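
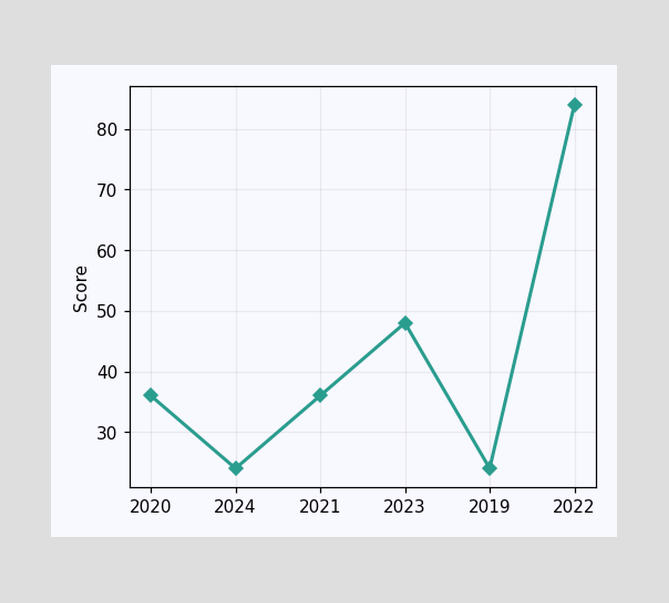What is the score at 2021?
36

At 2021, the line is at 36.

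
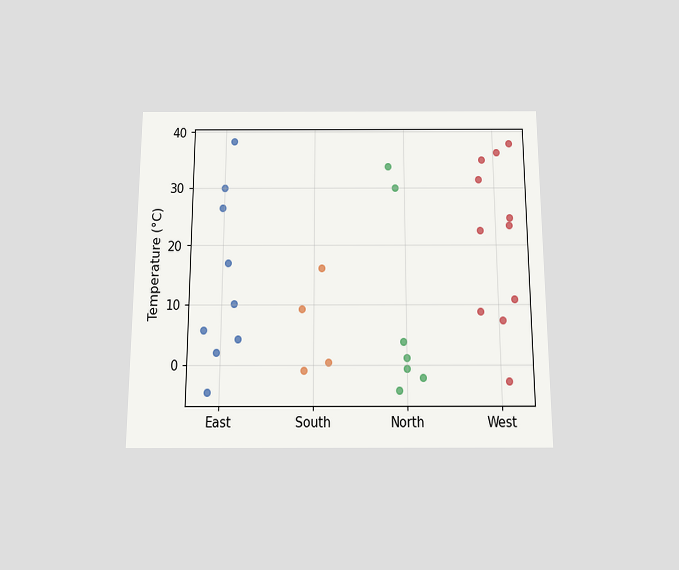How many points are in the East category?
The chart is viewed slightly from below. Counting the markers in the East column gives 9.

9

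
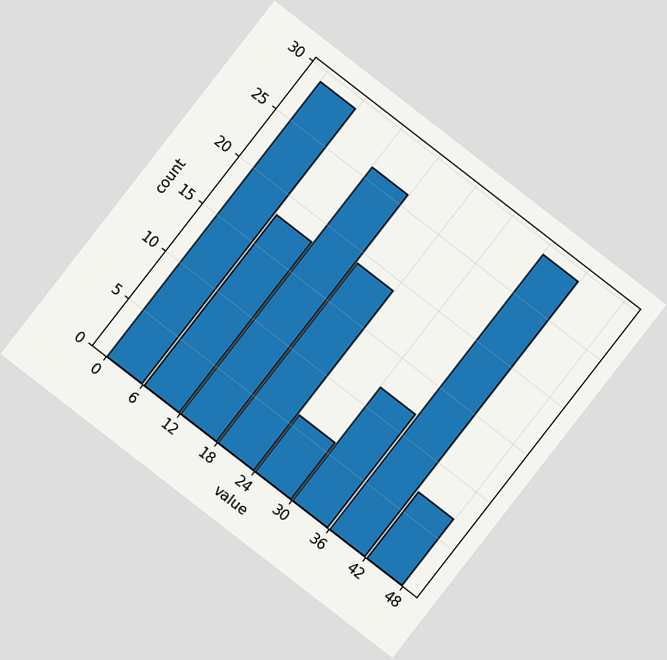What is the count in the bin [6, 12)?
18

The chart is tilted about 38° clockwise. The [6, 12) bin has height 18.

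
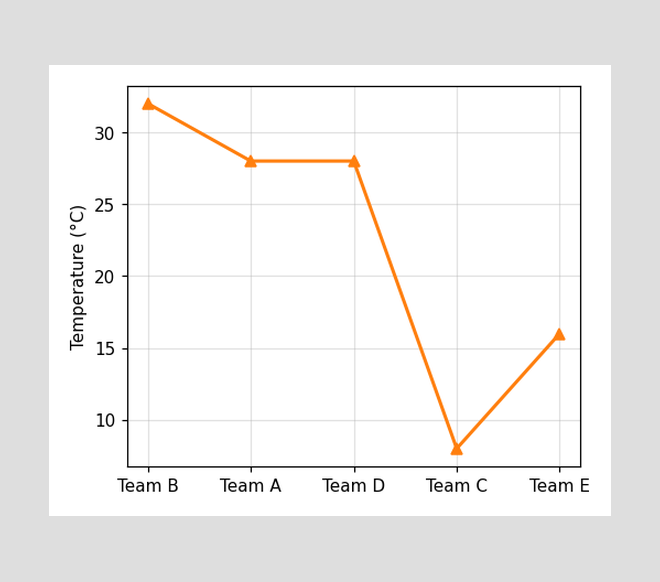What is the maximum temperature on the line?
The highest point is at Team B, and reading across to the y-axis gives 32°C.

32°C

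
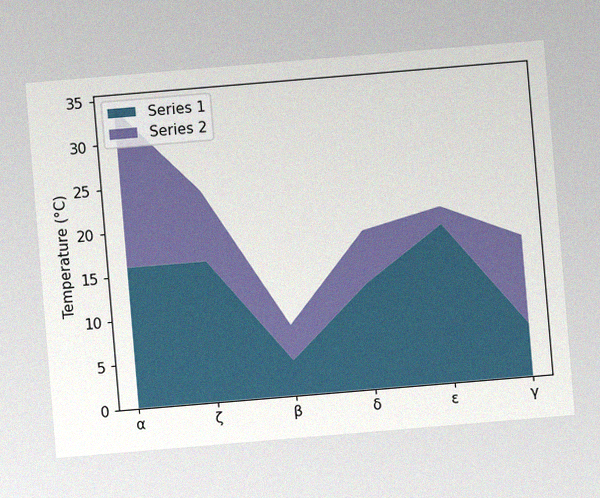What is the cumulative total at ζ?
The chart is tilted about 5° counter-clockwise, with some photo noise. The stacked total at ζ reaches 24°C.

24°C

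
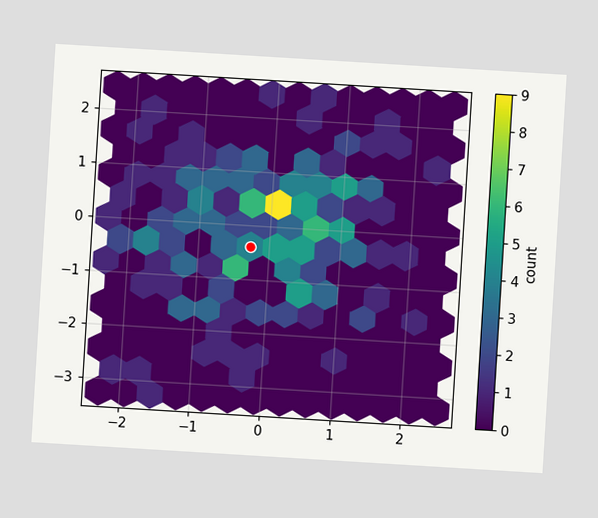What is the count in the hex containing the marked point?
4

The chart is tilted about 3° clockwise. The marked hex reads 4 on the colorbar.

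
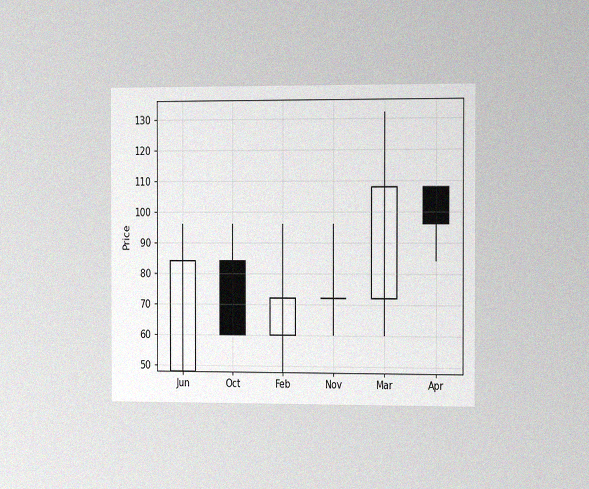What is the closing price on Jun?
84

The chart is viewed slightly from the right, with some photo noise. The Jun candle closes at 84.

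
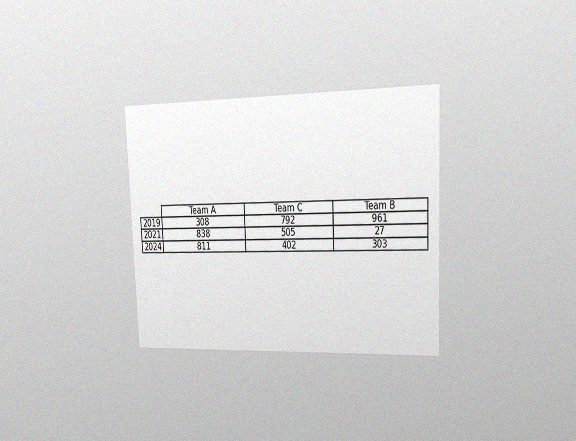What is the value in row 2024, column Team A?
811

The chart is tilted about 2° counter-clockwise and viewed slightly from the right, with some photo noise. The (2024, Team A) cell reads 811.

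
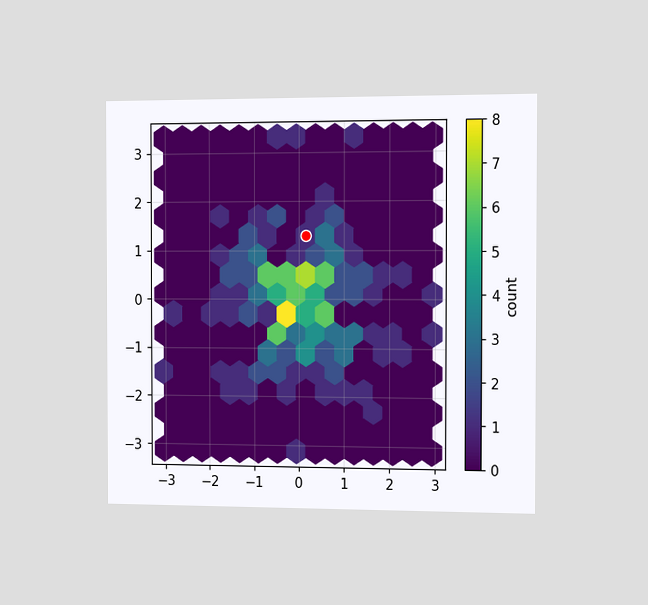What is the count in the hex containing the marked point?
1

The chart is viewed slightly from the right. The marked hex reads 1 on the colorbar.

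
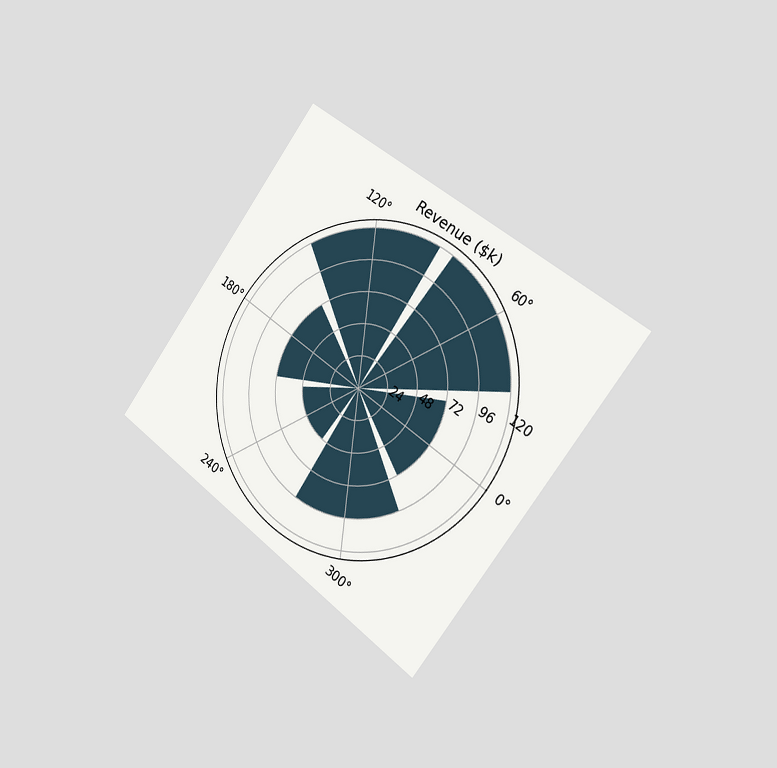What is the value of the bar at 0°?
The chart is tilted about 37° clockwise and viewed slightly from the right. The bar at 0° reaches $72k on the radial axis.

$72k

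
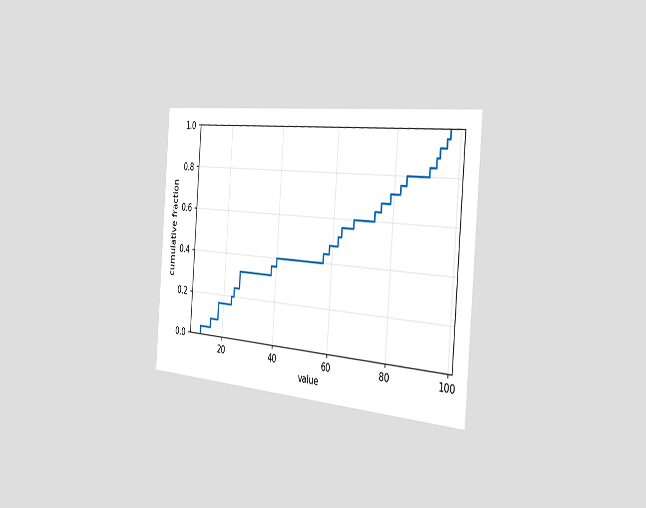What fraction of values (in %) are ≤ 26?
32%

The chart is tilted about 4° clockwise and viewed slightly from the right. At x=26 the ECDF step is at 32%.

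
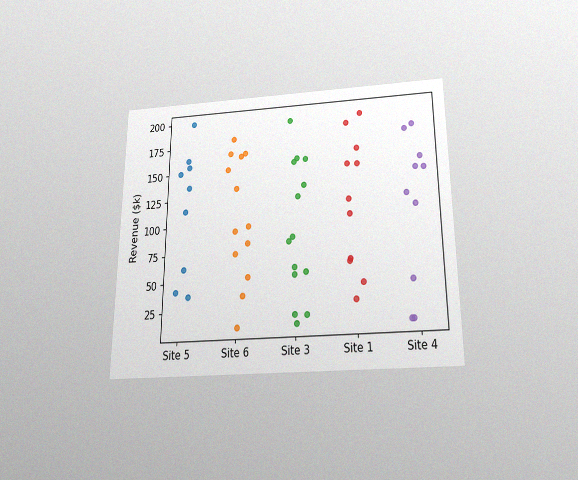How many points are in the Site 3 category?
The chart is viewed slightly from below, with some photo noise. Counting the markers in the Site 3 column gives 14.

14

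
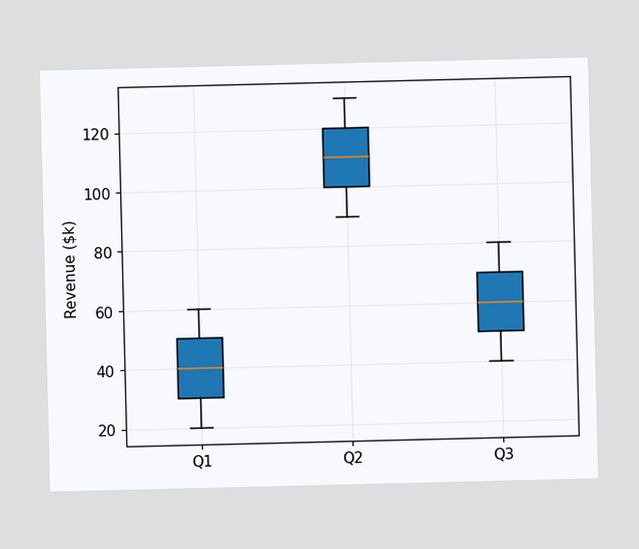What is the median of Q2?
The median line in the Q2 box sits at $110k.

$110k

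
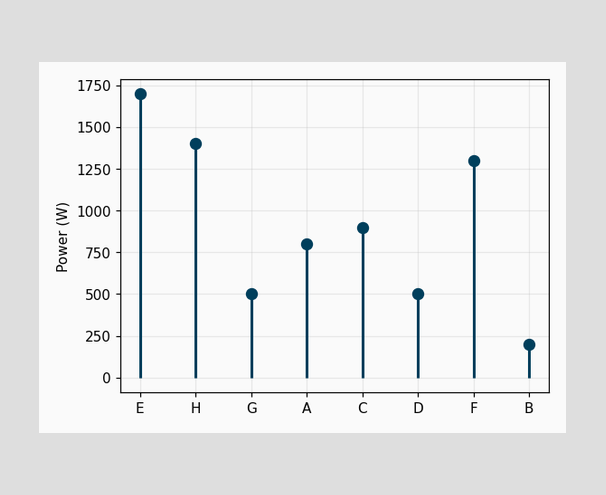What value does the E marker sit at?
The E marker sits at 1700W.

1700W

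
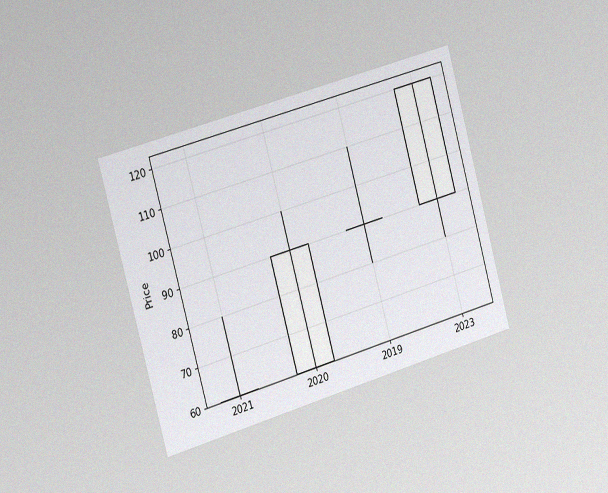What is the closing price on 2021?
The chart is tilted about 16° counter-clockwise and viewed slightly from the left, with some photo noise. The 2021 candle closes at 60.

60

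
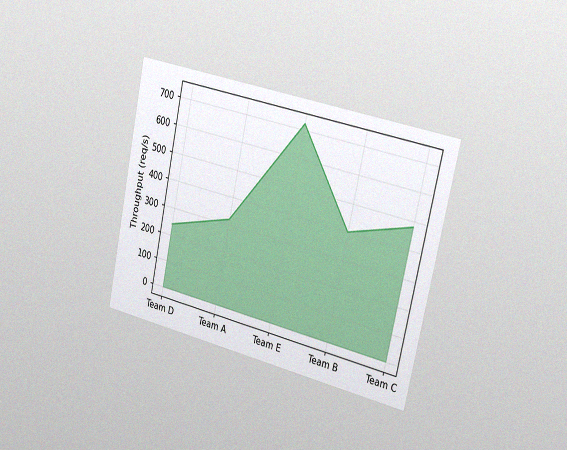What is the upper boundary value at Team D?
240req/s

The chart is tilted about 12° clockwise and viewed slightly from the right, with some photo noise. At Team D the upper boundary is at 240req/s.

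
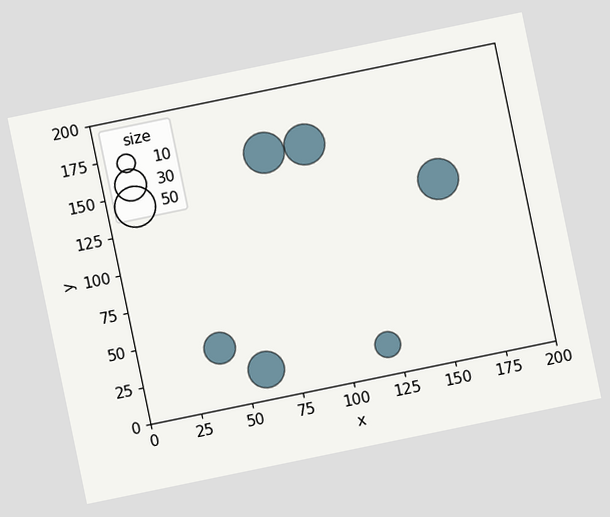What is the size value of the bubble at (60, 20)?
The chart is tilted about 12° counter-clockwise. Matching the bubble at (60, 20) against the size legend gives 40.

40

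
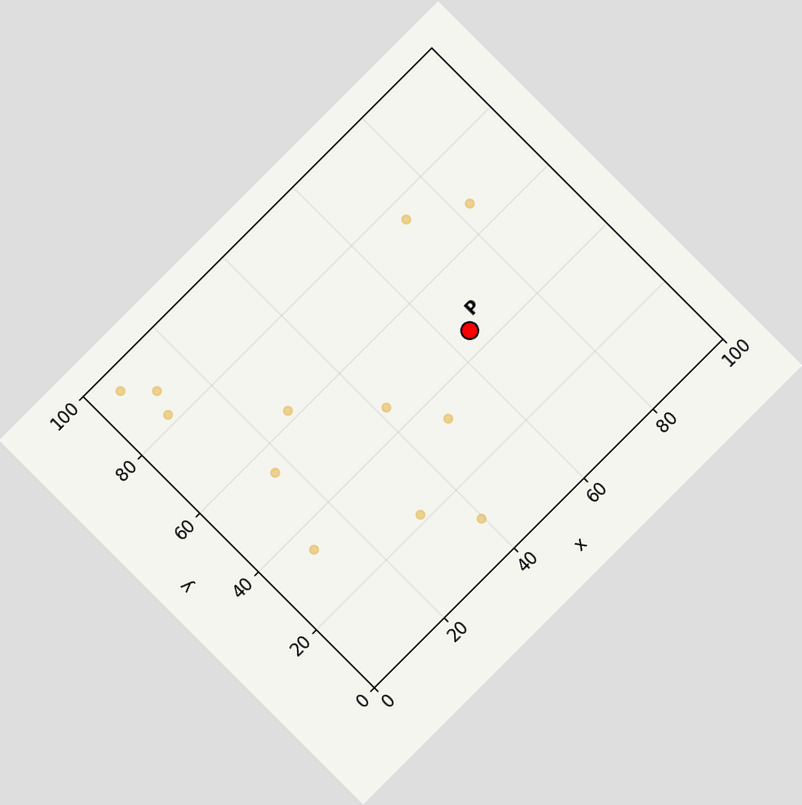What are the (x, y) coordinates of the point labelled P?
(65, 45)

The chart is tilted about 45° counter-clockwise. Following the gridlines from P to each axis, P sits at (65, 45).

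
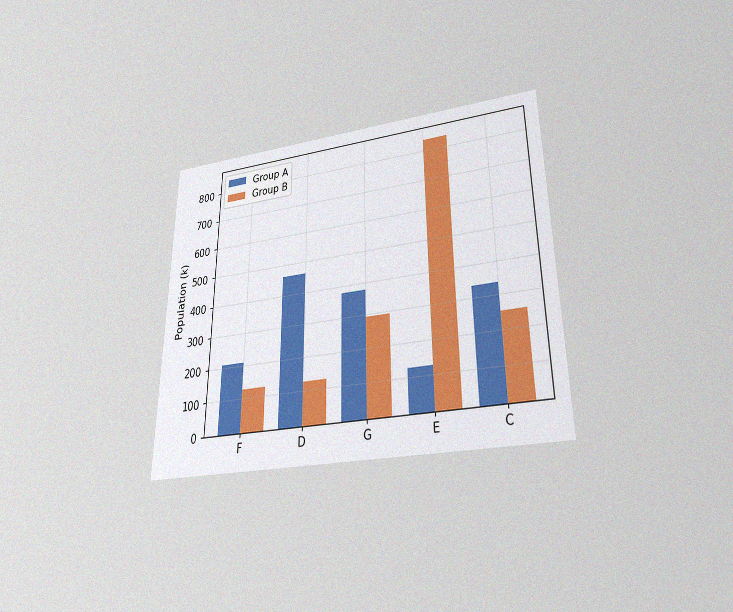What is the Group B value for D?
The chart is viewed slightly from below, with some photo noise. The Group B bar at D reaches 126k on the y-axis.

126k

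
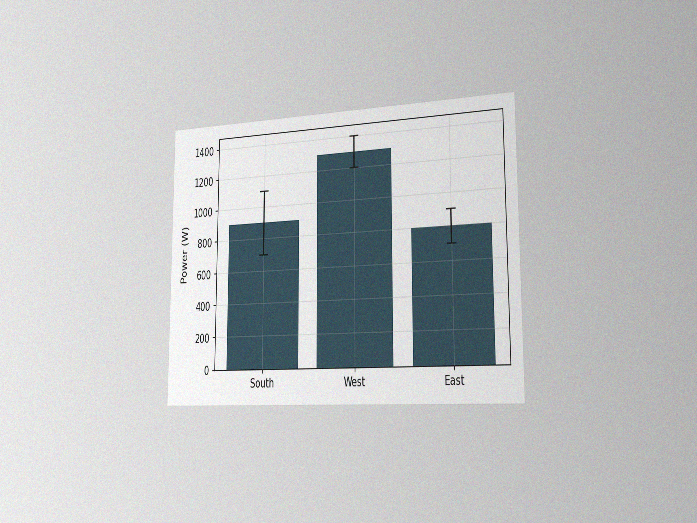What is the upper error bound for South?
1100W

The chart is viewed slightly from the right, with some photo noise. The South bar's upper whisker reaches 1100W.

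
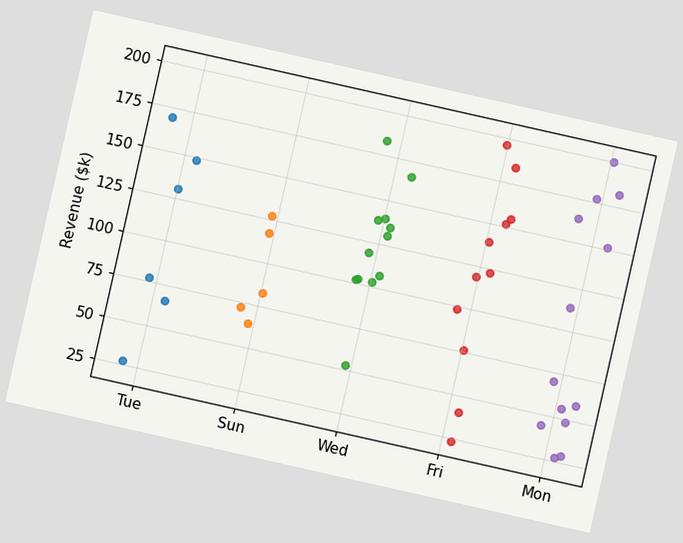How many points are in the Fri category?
The chart is tilted about 13° clockwise. Counting the markers in the Fri column gives 11.

11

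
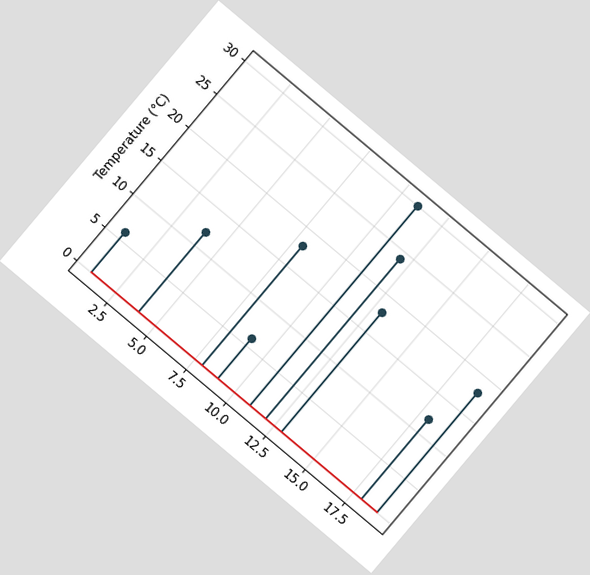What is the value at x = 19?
18°C

The chart is tilted about 40° clockwise. The stem at x=19 reaches 18°C.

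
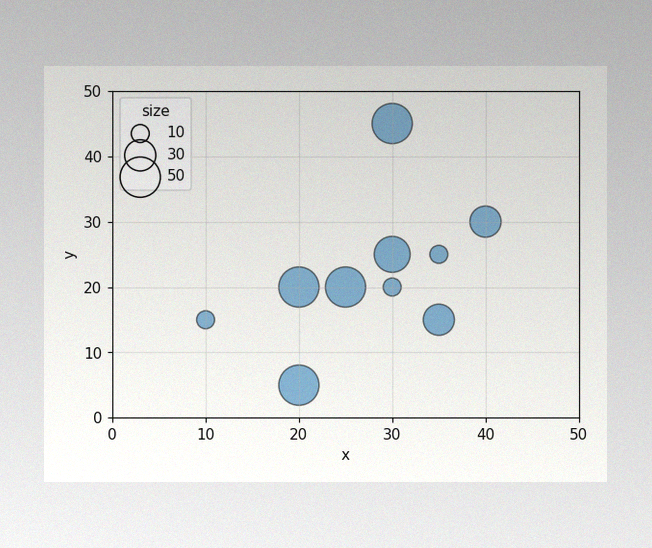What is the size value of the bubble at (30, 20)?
The image has some photo noise and uneven lighting. Matching the bubble at (30, 20) against the size legend gives 10.

10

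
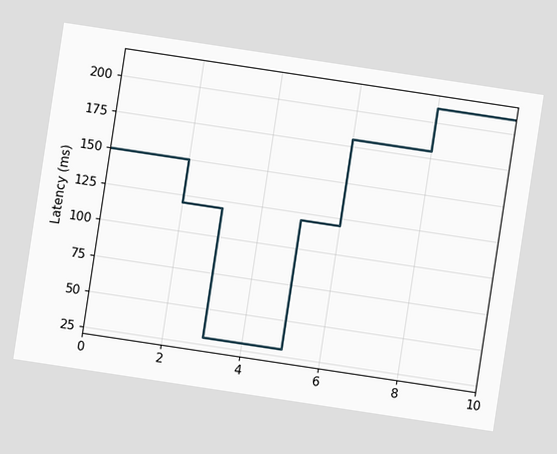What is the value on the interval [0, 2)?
150ms

The chart is tilted about 9° clockwise. On [0, 2) the step sits at 150ms.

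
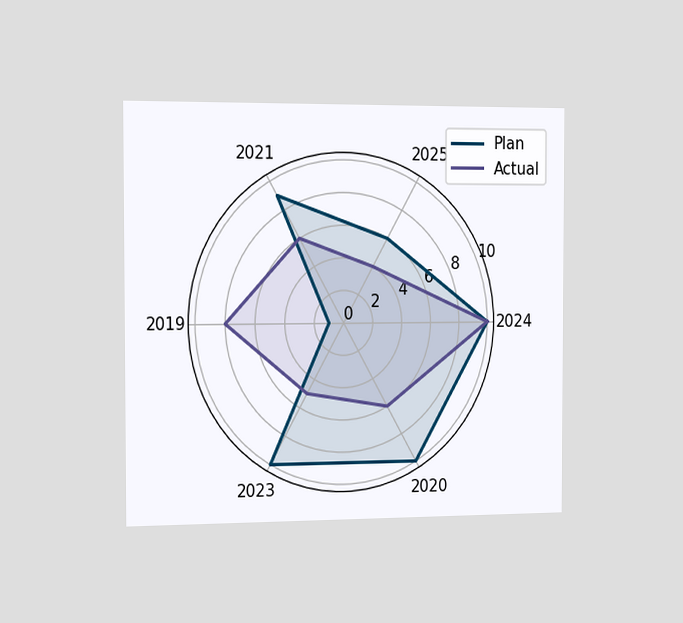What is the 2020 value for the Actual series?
6

The chart is viewed slightly from the left. On the 2020 axis, Actual reaches 6.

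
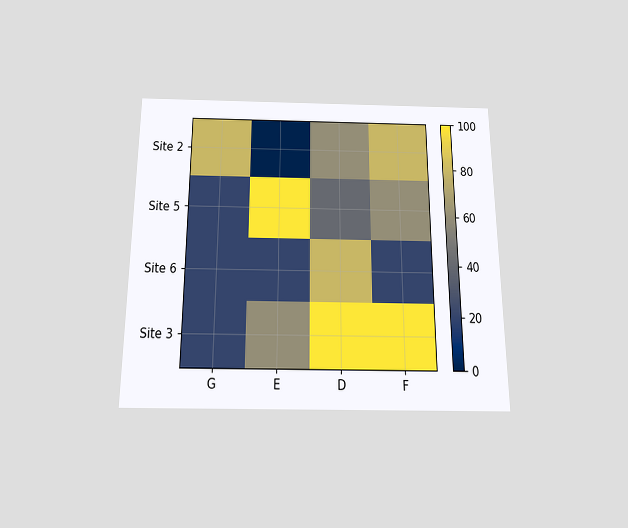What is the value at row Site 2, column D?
60

The chart is viewed slightly from below. Matching cell (Site 2, D) against the colorbar gives 60.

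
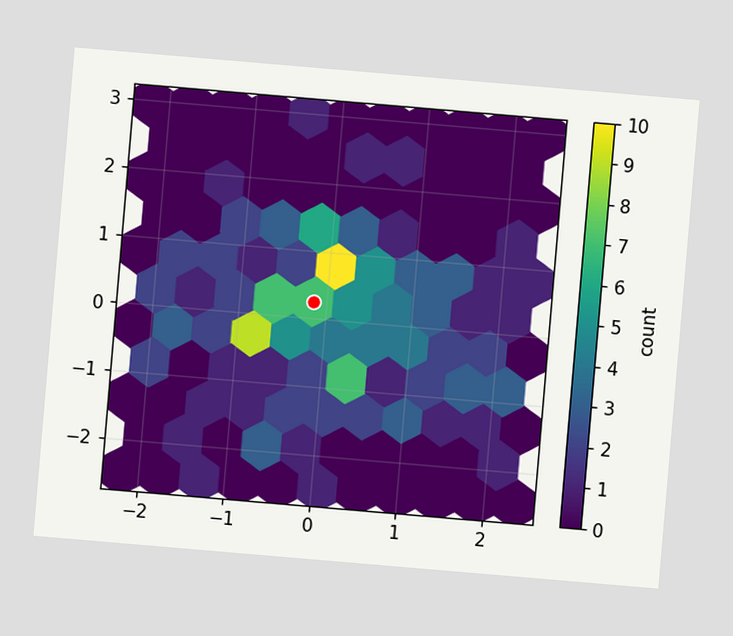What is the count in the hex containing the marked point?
7

The chart is tilted about 5° clockwise. The marked hex reads 7 on the colorbar.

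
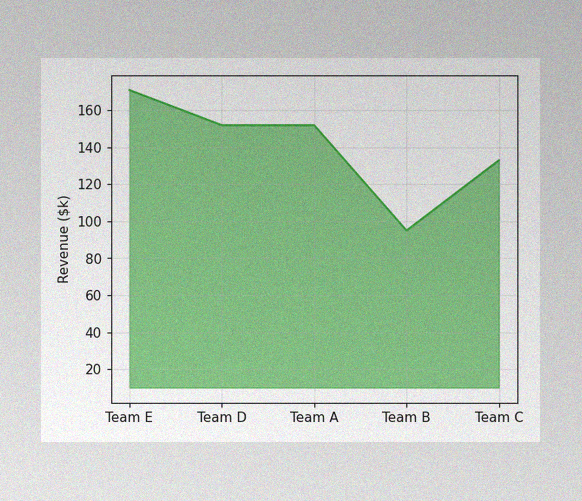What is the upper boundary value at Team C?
The image has some photo noise and uneven lighting. At Team C the upper boundary is at $133k.

$133k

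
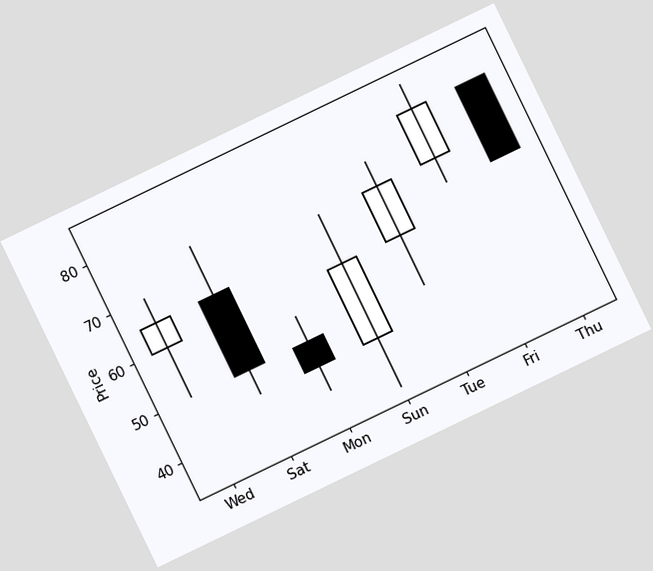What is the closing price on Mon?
45

The chart is tilted about 26° counter-clockwise. The Mon candle closes at 45.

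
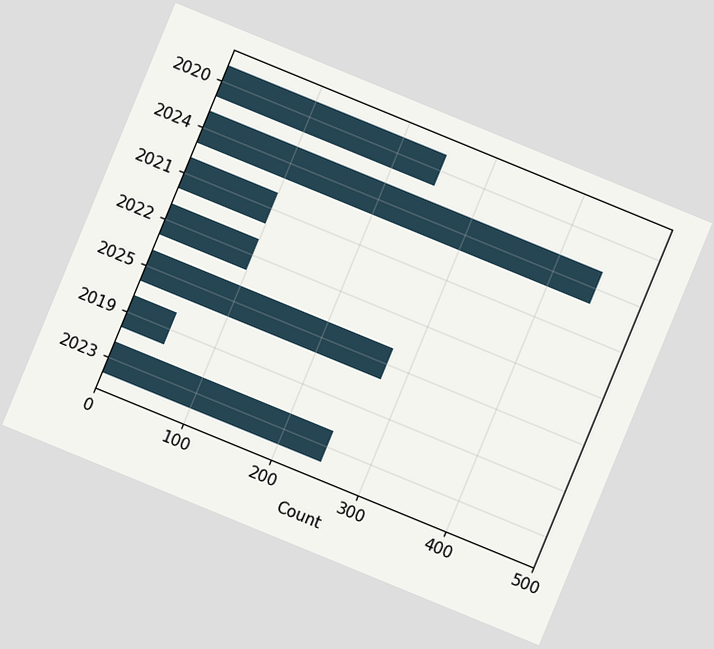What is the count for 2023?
250

The chart is tilted about 22° clockwise. Reading along the chart's x-axis, the 2023 bar reaches 250.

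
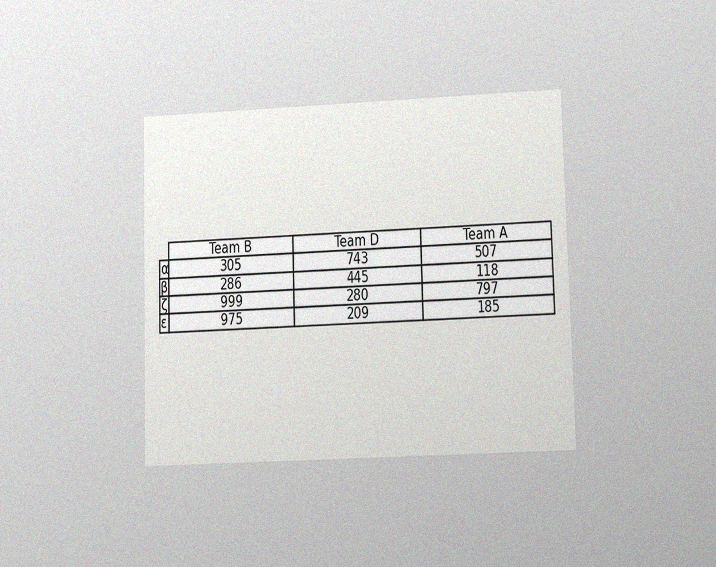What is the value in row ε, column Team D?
The chart is viewed at a slight angle, with some photo noise. The (ε, Team D) cell reads 209.

209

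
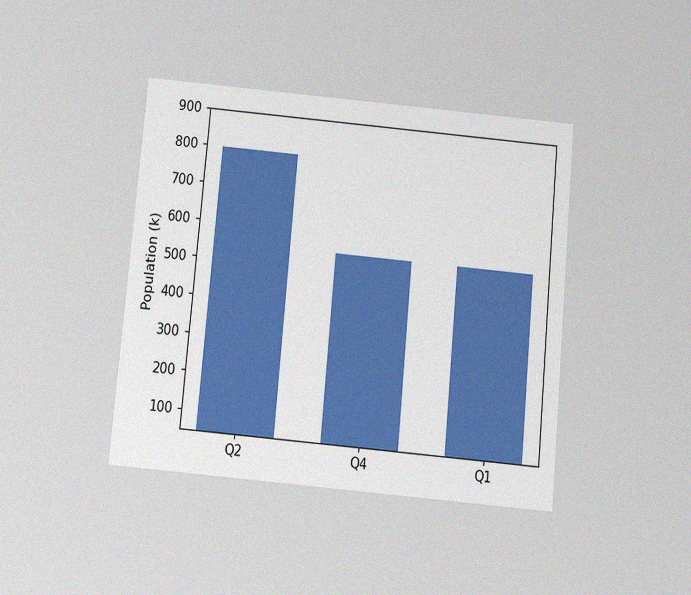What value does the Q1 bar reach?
The chart is tilted about 5° clockwise and viewed slightly from below, with some photo noise. Reading along the chart's y-axis, the Q1 bar reaches 546k.

546k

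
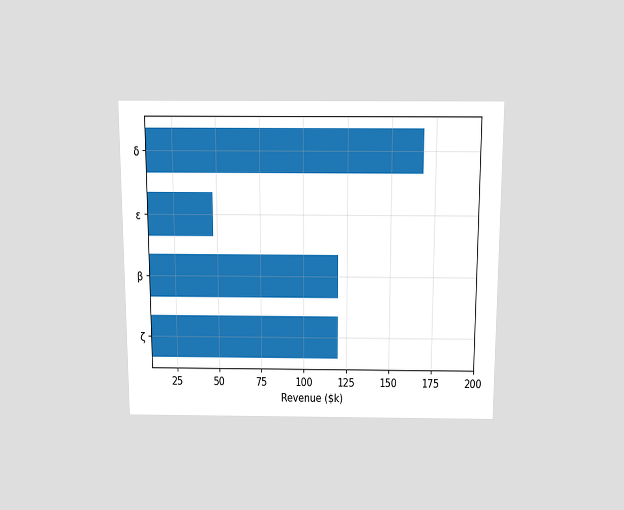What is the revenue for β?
$120k

The chart is viewed slightly from above. Reading along the chart's x-axis, the β bar reaches $120k.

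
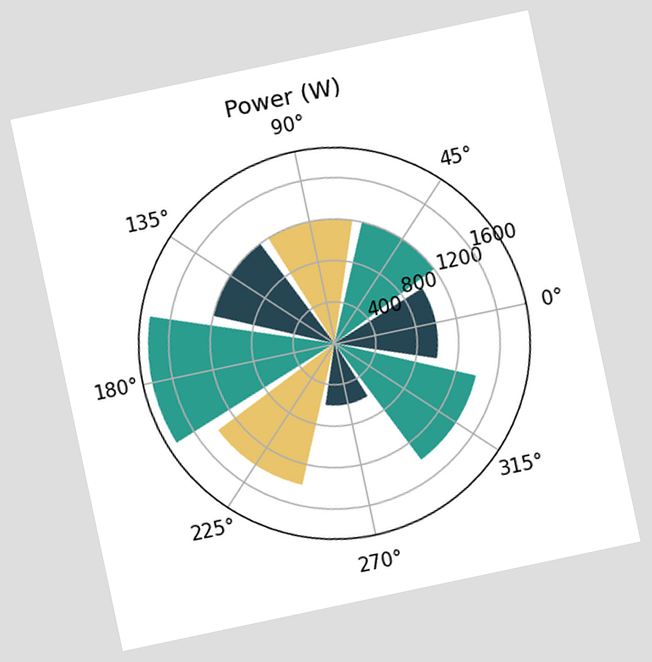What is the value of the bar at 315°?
The chart is tilted about 12° counter-clockwise. The bar at 315° reaches 1400W on the radial axis.

1400W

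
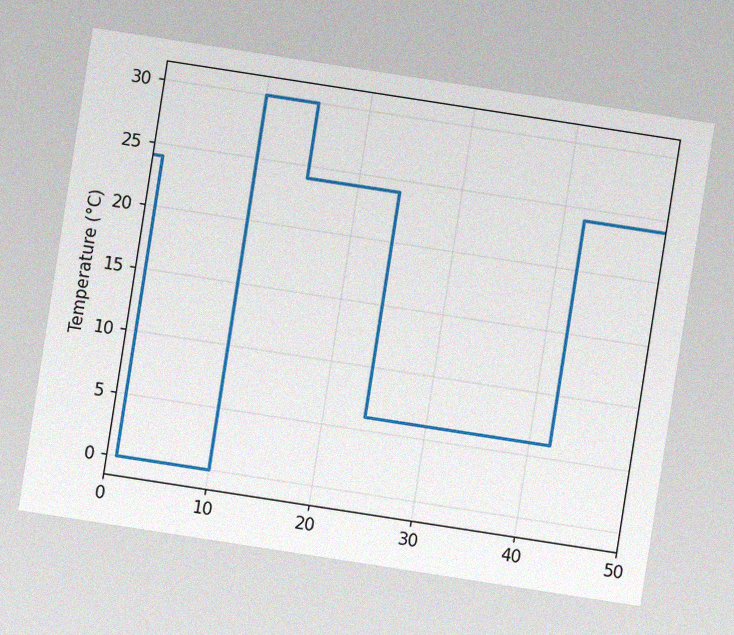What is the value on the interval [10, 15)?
30°C

The chart is tilted about 9° clockwise, with some photo noise. On [10, 15) the step sits at 30°C.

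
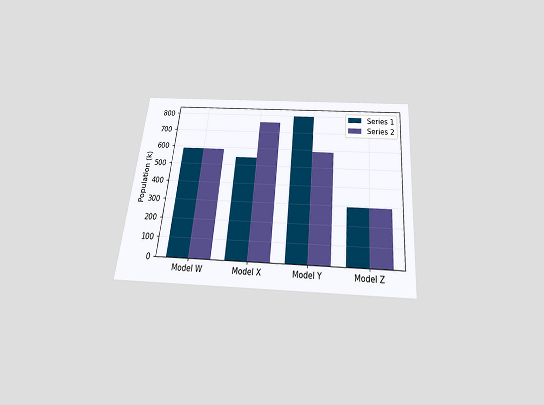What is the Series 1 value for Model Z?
The chart is tilted about 5° clockwise and viewed slightly from below. The Series 1 bar at Model Z reaches 294k on the y-axis.

294k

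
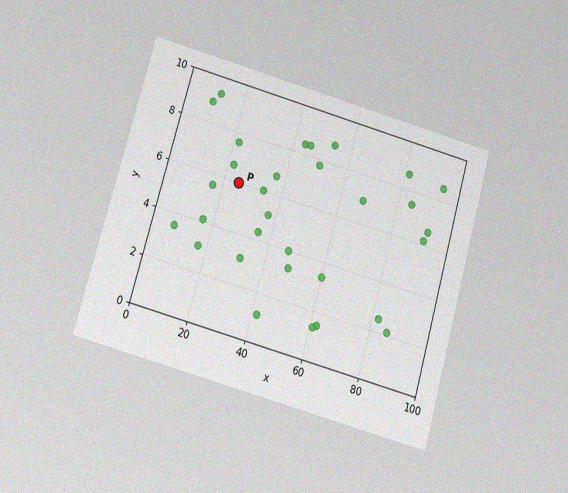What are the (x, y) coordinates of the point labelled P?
(25, 6)

The chart is tilted about 16° clockwise and viewed slightly from below, with some photo noise. Following the gridlines from P to each axis, P sits at (25, 6).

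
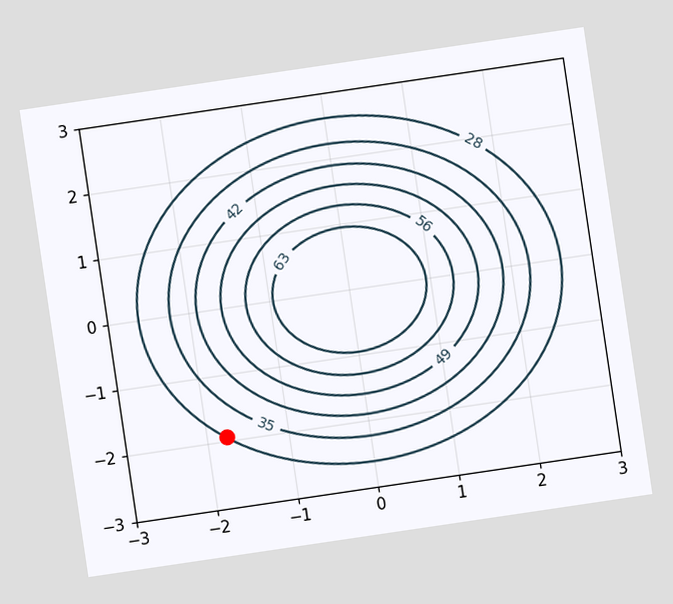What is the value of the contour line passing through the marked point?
The chart is tilted about 8° counter-clockwise. The marked point sits on the contour labelled 28.

28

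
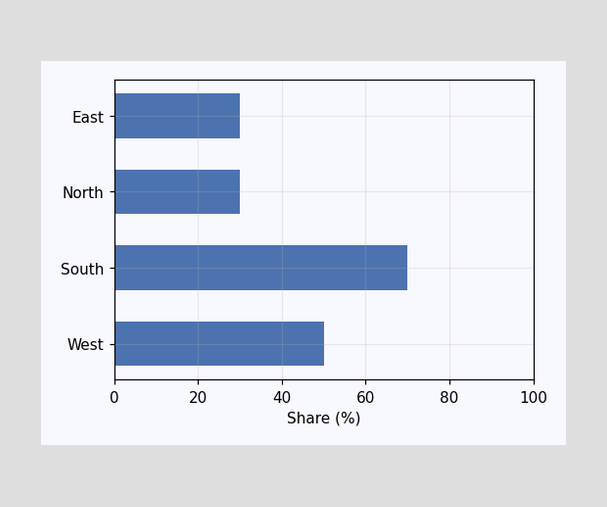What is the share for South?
Reading along the chart's x-axis, the South bar reaches 70%.

70%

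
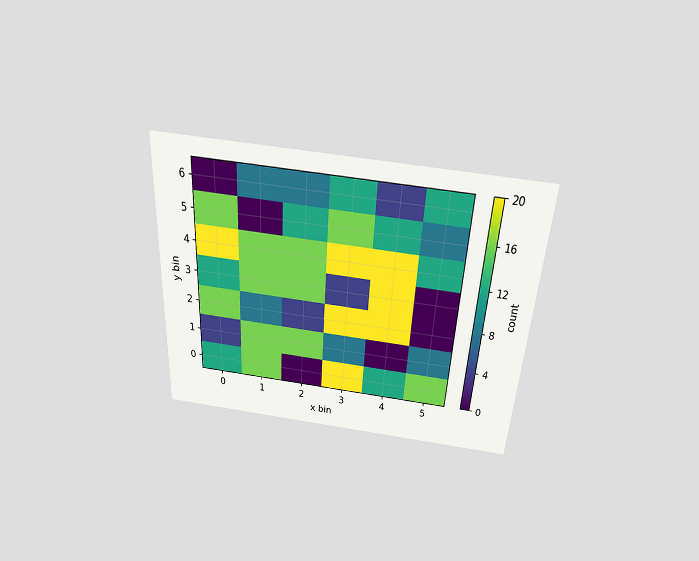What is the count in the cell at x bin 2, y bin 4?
16

The chart is tilted about 3° clockwise and viewed slightly from above. Matching the cell (2, 4) against the colorbar gives 16.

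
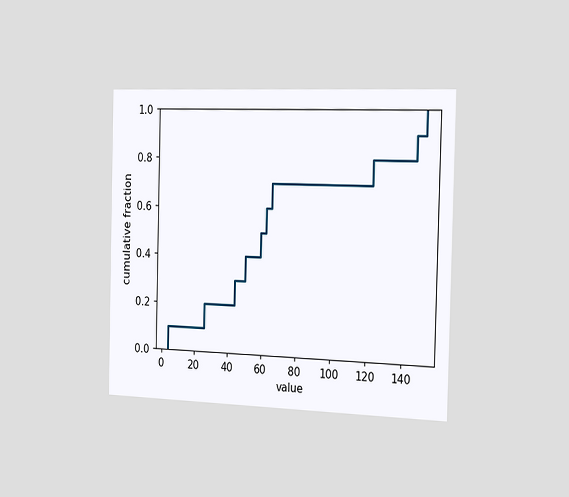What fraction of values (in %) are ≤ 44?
30%

The chart is viewed slightly from the right. At x=44 the ECDF step is at 30%.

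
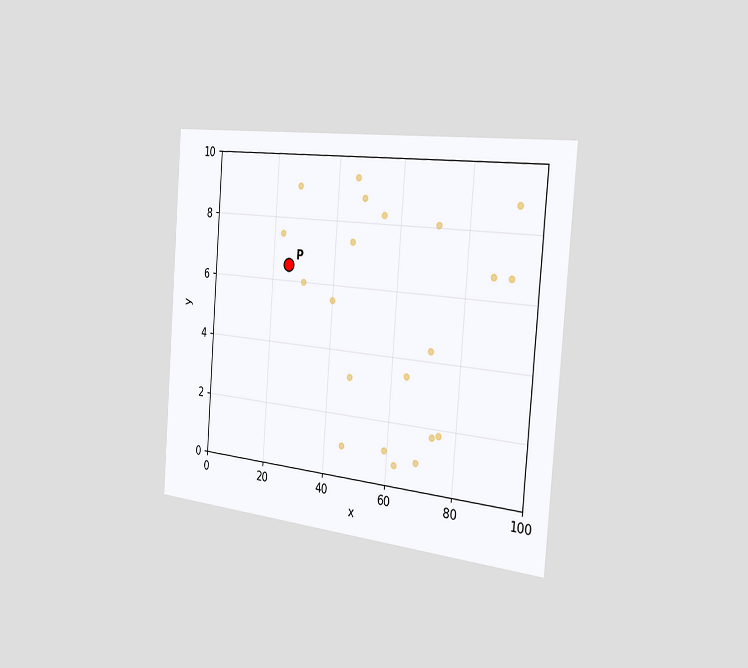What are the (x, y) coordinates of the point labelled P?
(25, 6.5)

The chart is tilted about 4° clockwise and viewed slightly from the right. Following the gridlines from P to each axis, P sits at (25, 6.5).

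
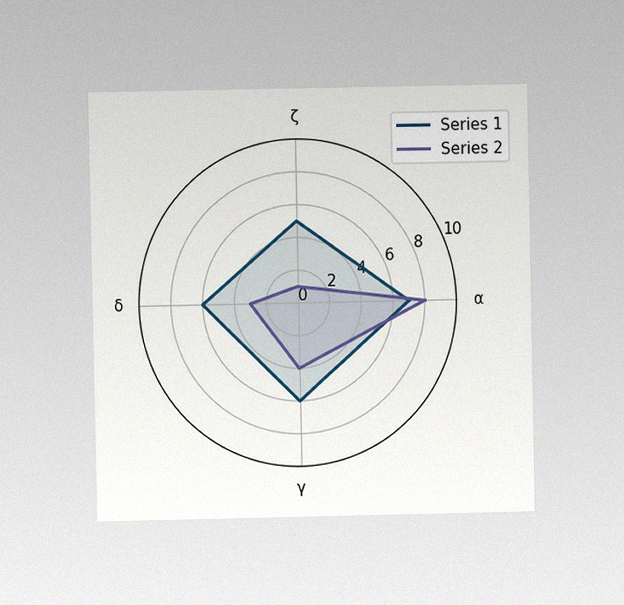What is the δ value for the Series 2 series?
3

The chart is viewed at a slight angle, with some photo noise. On the δ axis, Series 2 reaches 3.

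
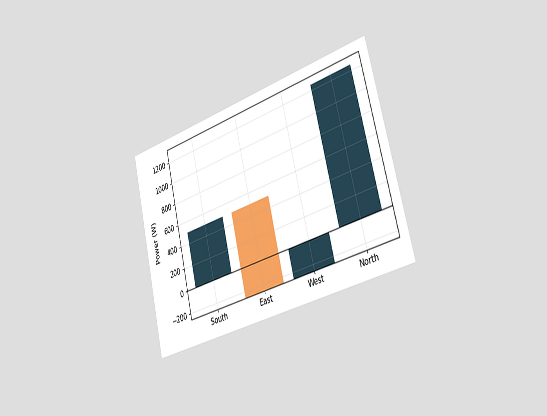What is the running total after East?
The chart is tilted about 14° counter-clockwise and viewed slightly from the right. After East the running total reaches -250W.

-250W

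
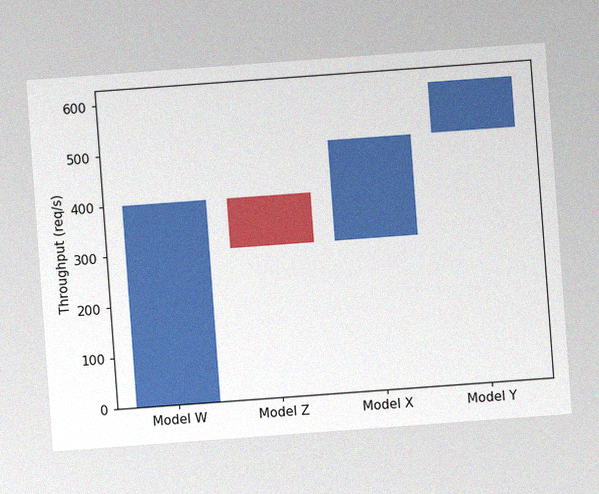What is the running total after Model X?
500req/s

The chart is tilted about 4° counter-clockwise, with some photo noise. After Model X the running total reaches 500req/s.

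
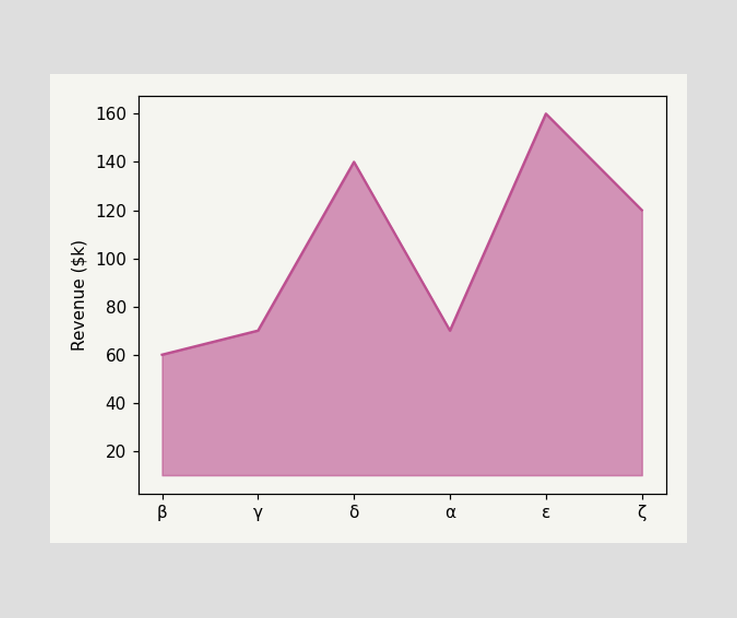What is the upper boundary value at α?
At α the upper boundary is at $70k.

$70k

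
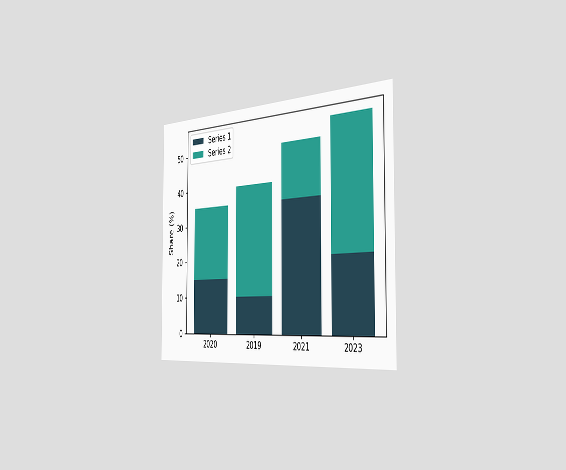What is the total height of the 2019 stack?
40%

The chart is viewed slightly from the right. The 2019 stack's top reaches 40% on the y-axis.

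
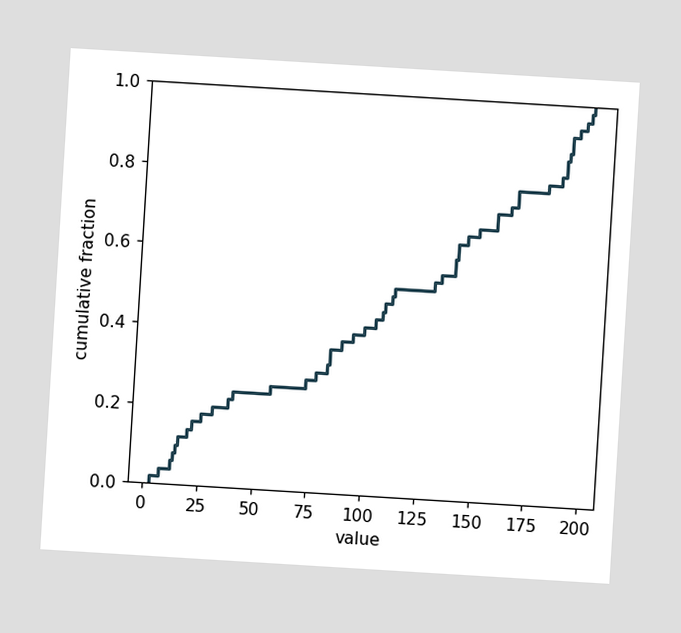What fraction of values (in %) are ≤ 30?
The chart is tilted about 3° clockwise. At x=30 the ECDF step is at 20%.

20%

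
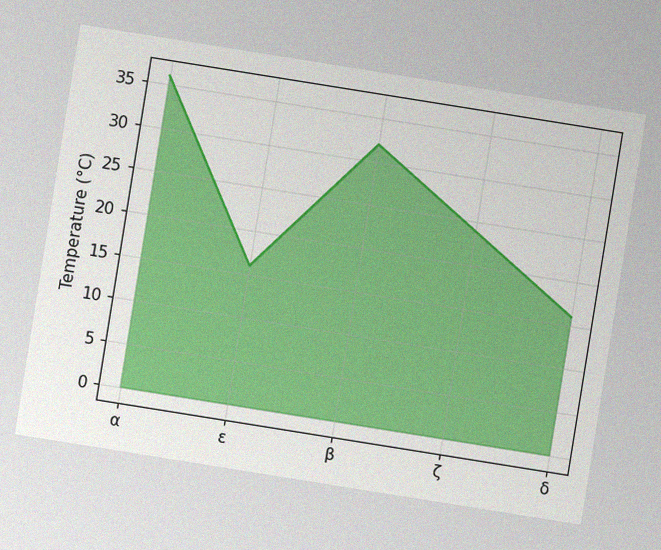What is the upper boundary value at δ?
16°C

The chart is tilted about 9° clockwise, with some photo noise. At δ the upper boundary is at 16°C.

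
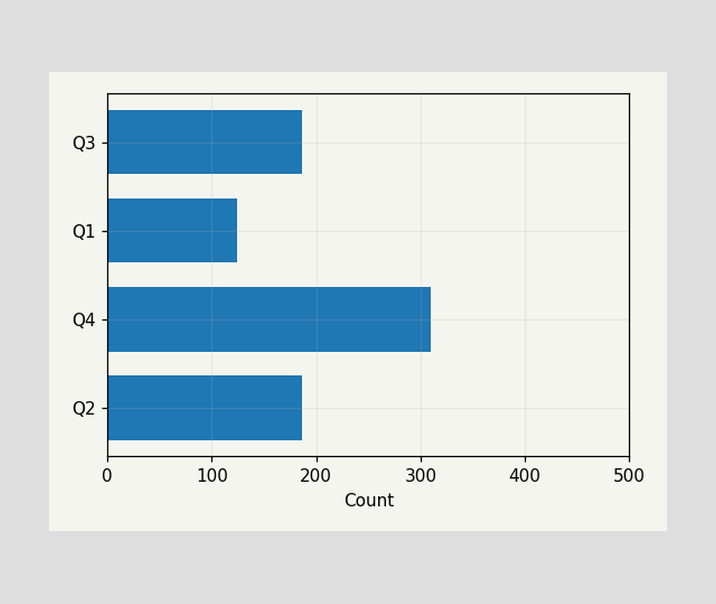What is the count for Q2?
186

Reading along the chart's x-axis, the Q2 bar reaches 186.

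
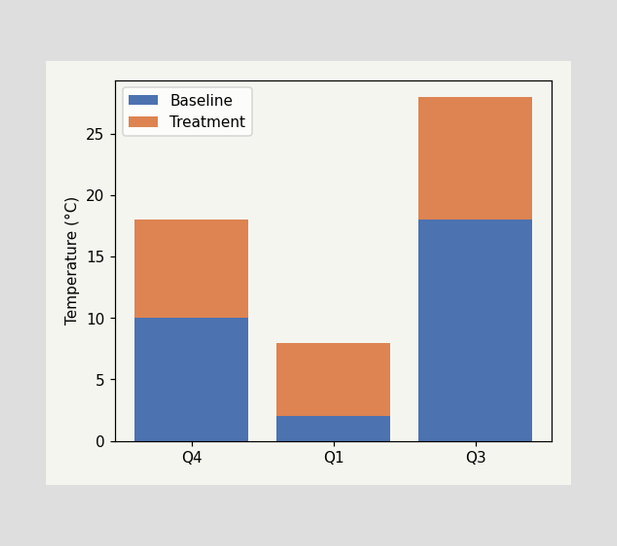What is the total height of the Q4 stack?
The Q4 stack's top reaches 18°C on the y-axis.

18°C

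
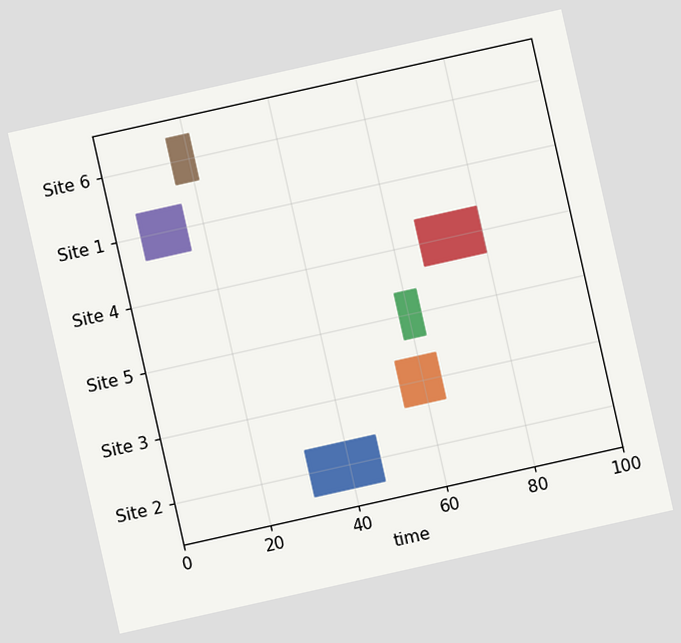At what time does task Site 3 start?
The chart is tilted about 13° counter-clockwise. The Site 3 bar begins at t=55.

55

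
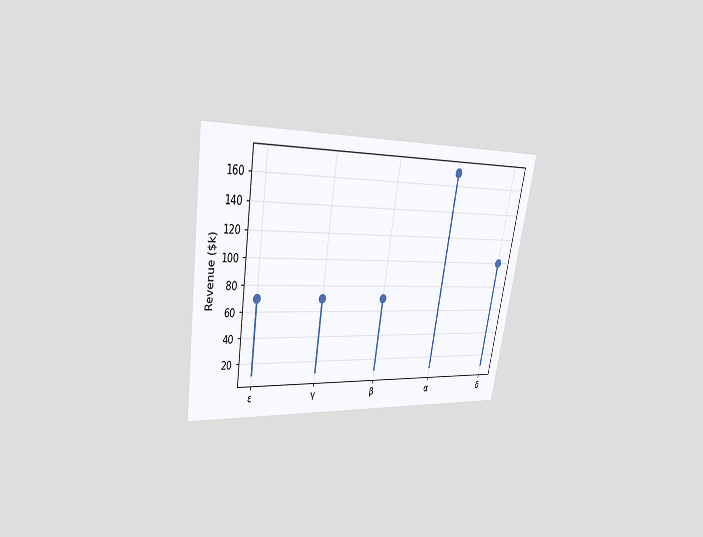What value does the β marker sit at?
$70k

The chart is tilted about 9° clockwise and viewed at a slight angle. The β marker sits at $70k.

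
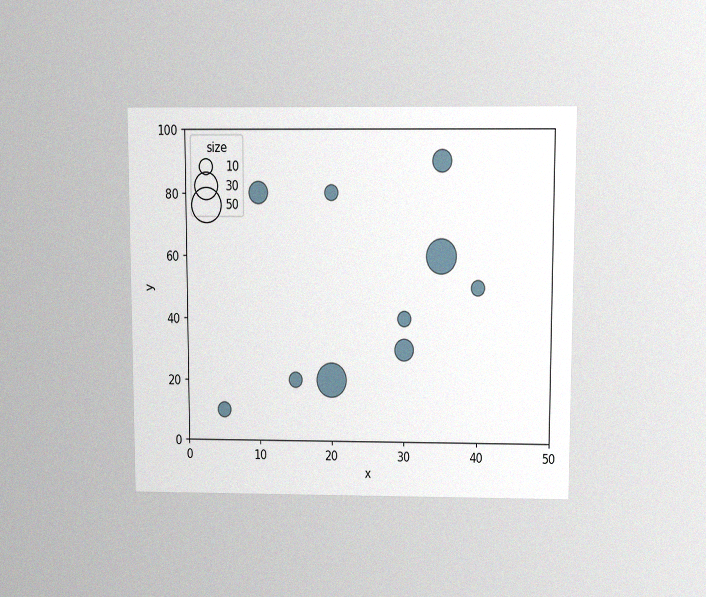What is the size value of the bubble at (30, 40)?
The chart is viewed slightly from above, with some photo noise. Matching the bubble at (30, 40) against the size legend gives 10.

10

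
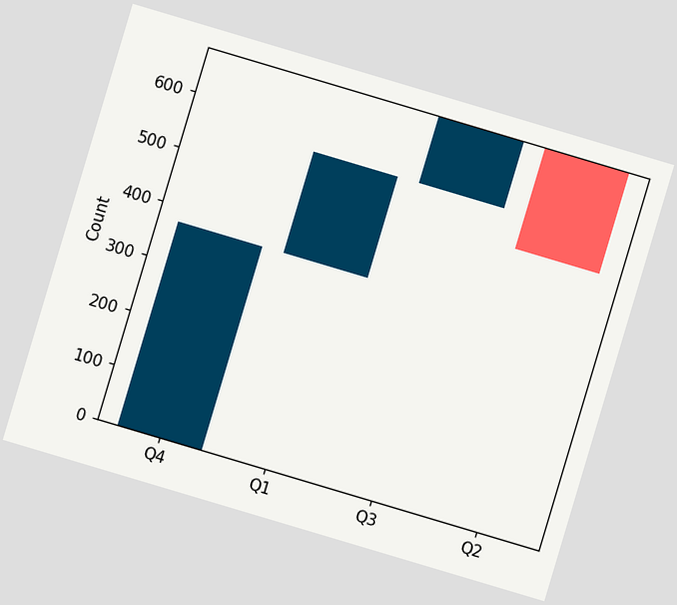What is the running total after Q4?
372

The chart is tilted about 17° clockwise. After Q4 the running total reaches 372.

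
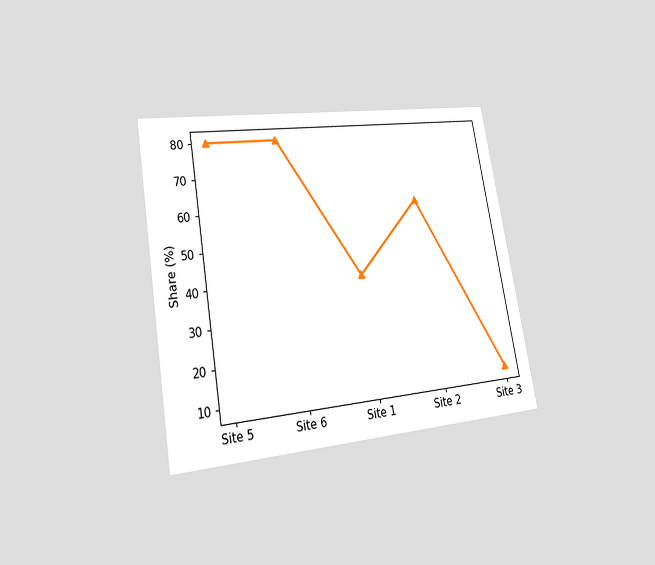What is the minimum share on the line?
The chart is tilted about 10° counter-clockwise and viewed at a slight angle. The lowest point is at Site 3, and reading across to the y-axis gives 10%.

10%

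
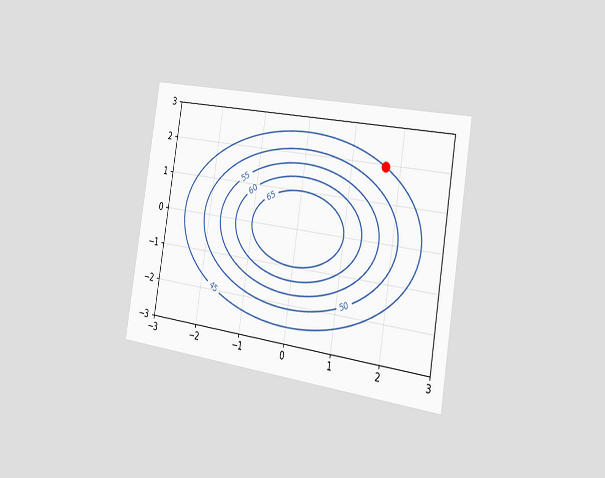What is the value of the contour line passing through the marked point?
The chart is tilted about 9° clockwise and viewed slightly from the right. The marked point sits on the contour labelled 45.

45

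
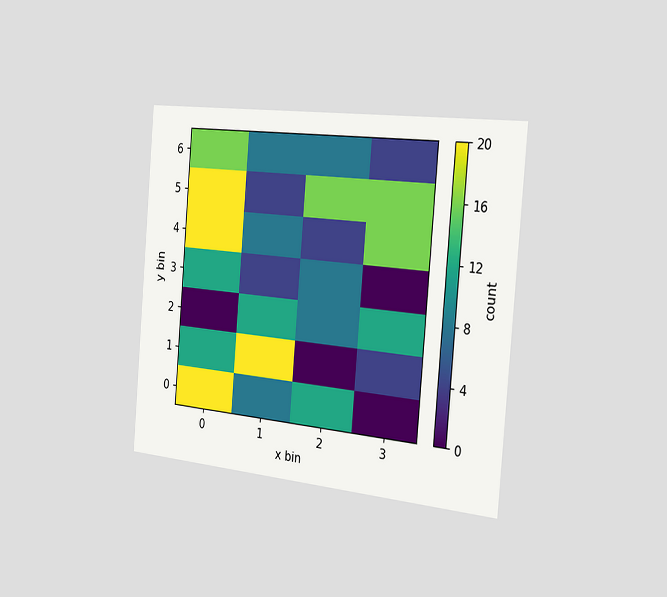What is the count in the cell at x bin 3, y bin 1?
4

The chart is tilted about 5° clockwise and viewed slightly from the right. Matching the cell (3, 1) against the colorbar gives 4.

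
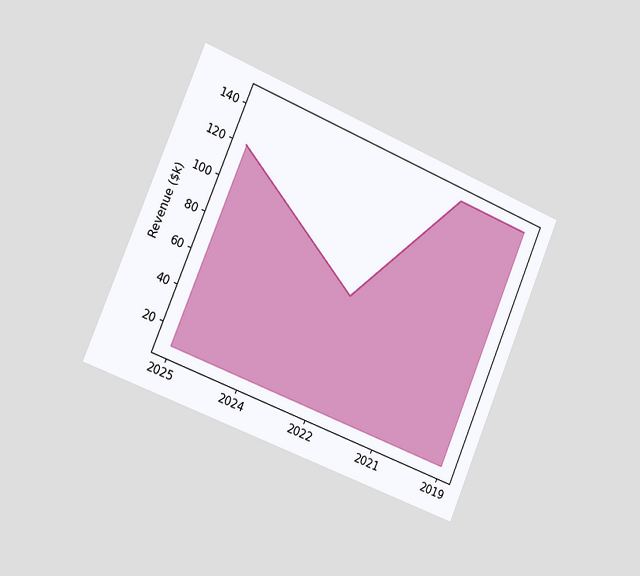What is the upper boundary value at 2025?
The chart is tilted about 23° clockwise and viewed slightly from the left. At 2025 the upper boundary is at $120k.

$120k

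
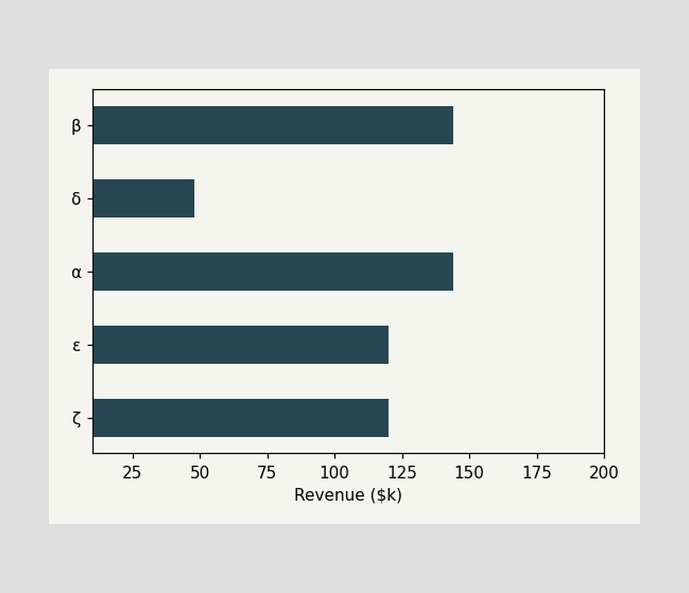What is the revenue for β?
Reading along the chart's x-axis, the β bar reaches $144k.

$144k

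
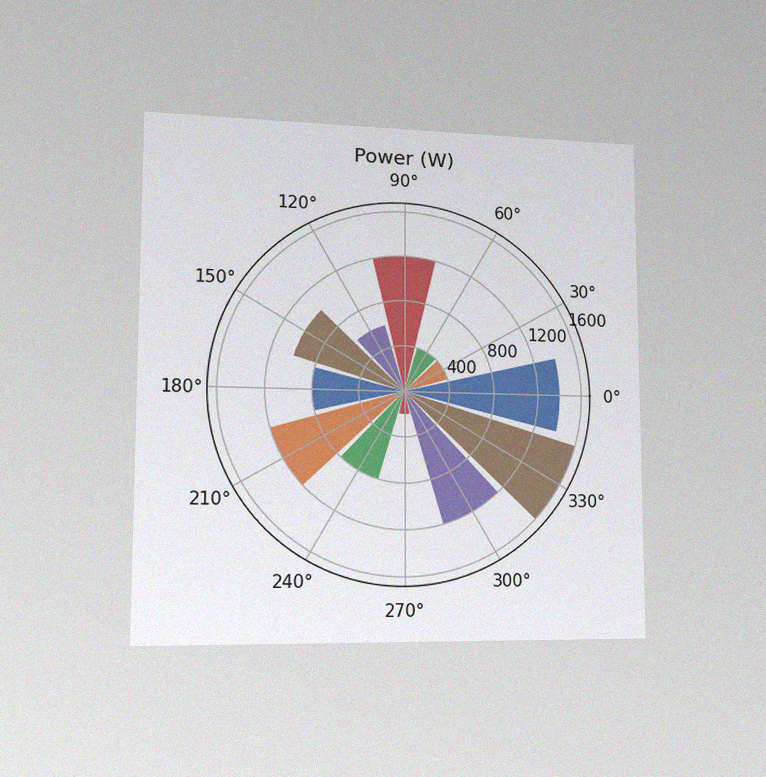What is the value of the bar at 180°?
800W

The chart is viewed slightly from the left, with some photo noise. The bar at 180° reaches 800W on the radial axis.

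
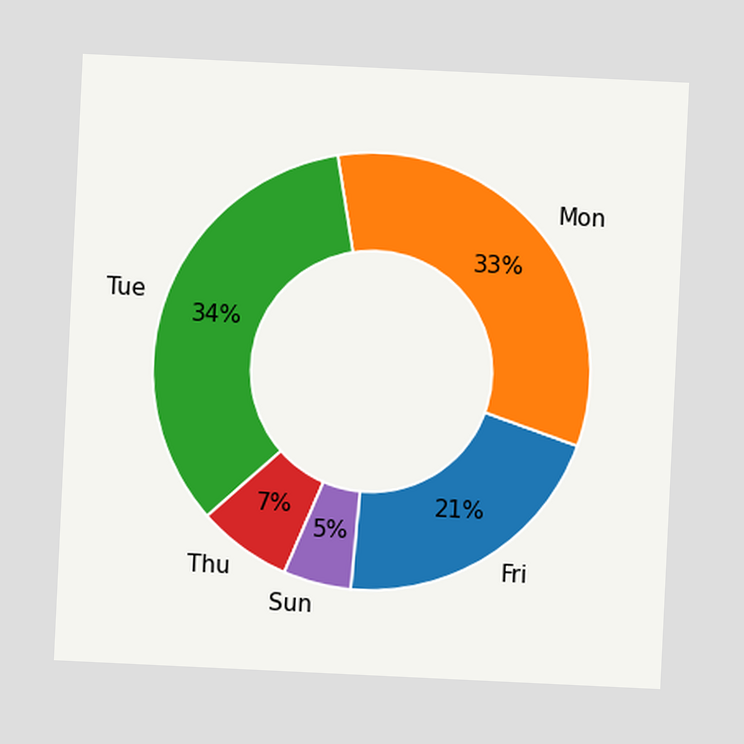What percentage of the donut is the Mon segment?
The chart is tilted about 3° clockwise. The Mon segment takes up 33% of the ring.

33%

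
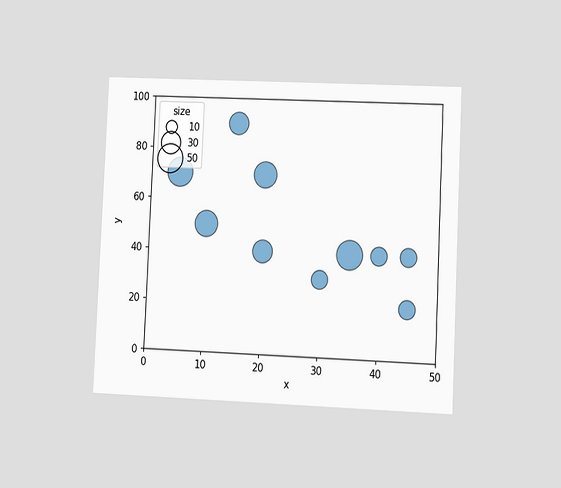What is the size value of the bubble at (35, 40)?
50

The chart is tilted about 3° clockwise and viewed at a slight angle. Matching the bubble at (35, 40) against the size legend gives 50.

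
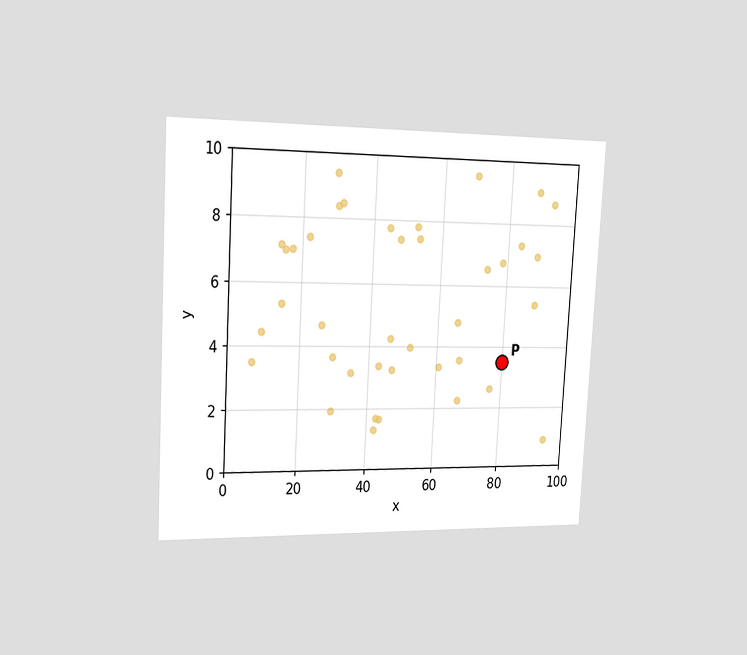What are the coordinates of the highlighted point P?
(80, 3.5)

The chart is tilted about 3° clockwise and viewed slightly from the left. Following the gridlines from P to each axis, P sits at (80, 3.5).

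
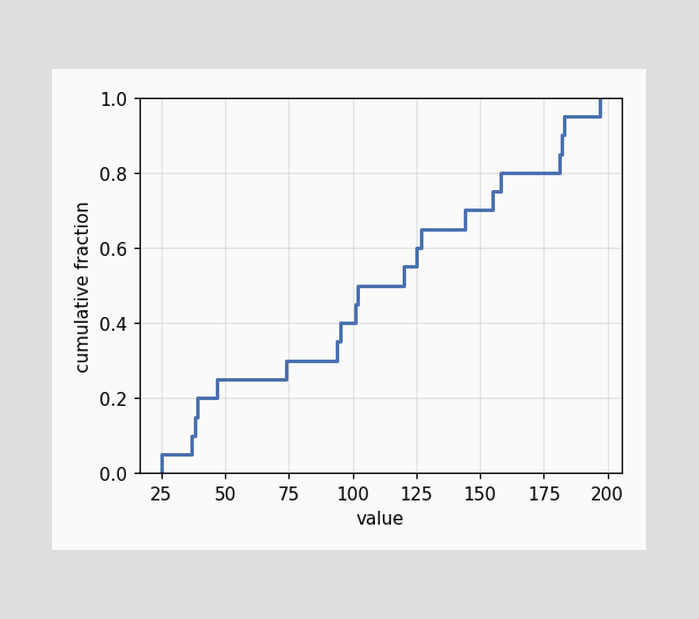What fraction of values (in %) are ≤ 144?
70%

At x=144 the ECDF step is at 70%.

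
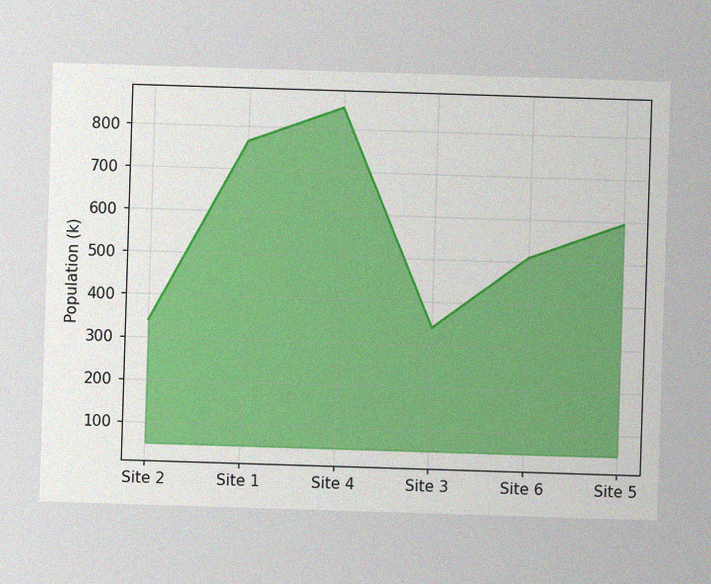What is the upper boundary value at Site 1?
765k

The image has some photo noise and uneven lighting. At Site 1 the upper boundary is at 765k.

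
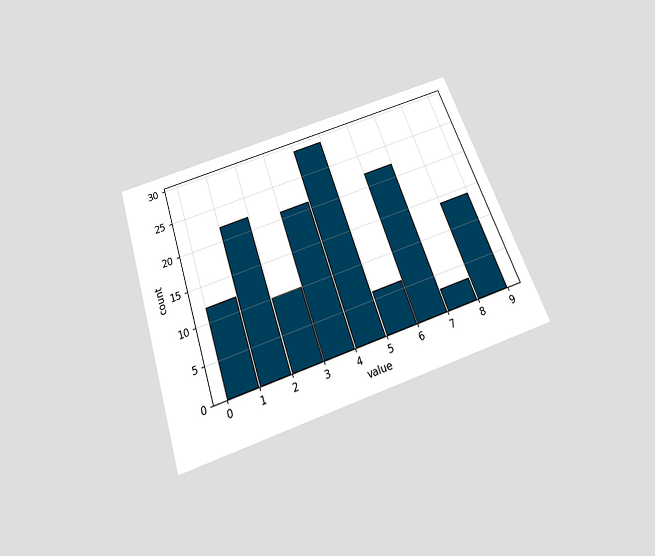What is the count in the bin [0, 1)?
12

The chart is tilted about 19° counter-clockwise and viewed slightly from below. The [0, 1) bin has height 12.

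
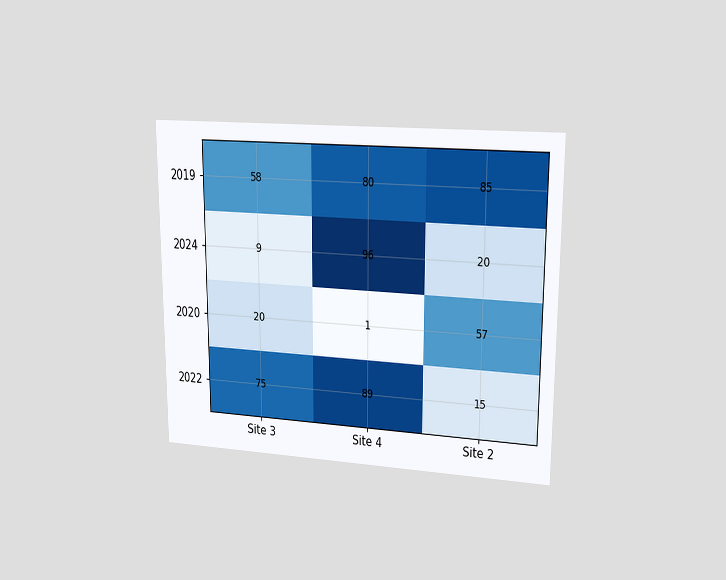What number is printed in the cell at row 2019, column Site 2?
The chart is viewed at a slight angle. The (2019, Site 2) cell reads 85.

85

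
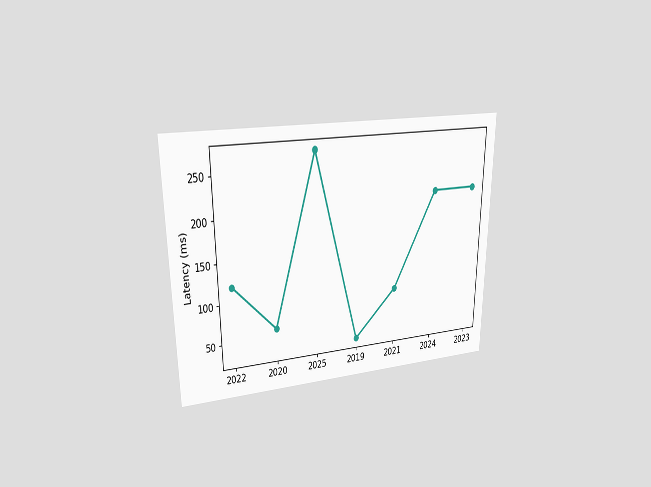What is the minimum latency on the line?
The chart is viewed at a slight angle. The lowest point is at 2019, and reading across to the y-axis gives 30ms.

30ms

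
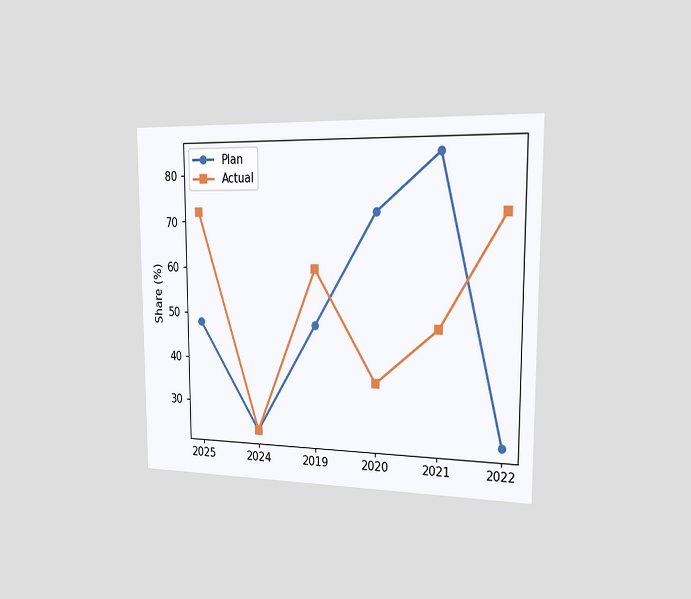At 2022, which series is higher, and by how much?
The chart is viewed slightly from the right. At 2022, Actual sits above the other line by 48%.

Actual, by 48%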